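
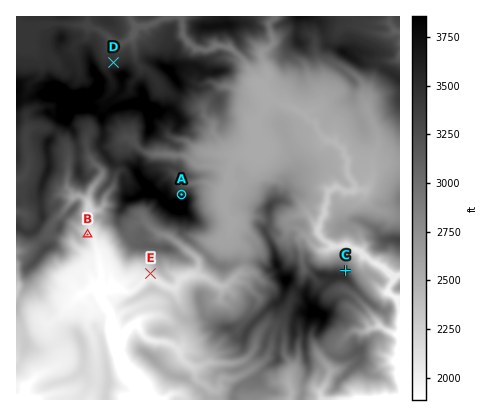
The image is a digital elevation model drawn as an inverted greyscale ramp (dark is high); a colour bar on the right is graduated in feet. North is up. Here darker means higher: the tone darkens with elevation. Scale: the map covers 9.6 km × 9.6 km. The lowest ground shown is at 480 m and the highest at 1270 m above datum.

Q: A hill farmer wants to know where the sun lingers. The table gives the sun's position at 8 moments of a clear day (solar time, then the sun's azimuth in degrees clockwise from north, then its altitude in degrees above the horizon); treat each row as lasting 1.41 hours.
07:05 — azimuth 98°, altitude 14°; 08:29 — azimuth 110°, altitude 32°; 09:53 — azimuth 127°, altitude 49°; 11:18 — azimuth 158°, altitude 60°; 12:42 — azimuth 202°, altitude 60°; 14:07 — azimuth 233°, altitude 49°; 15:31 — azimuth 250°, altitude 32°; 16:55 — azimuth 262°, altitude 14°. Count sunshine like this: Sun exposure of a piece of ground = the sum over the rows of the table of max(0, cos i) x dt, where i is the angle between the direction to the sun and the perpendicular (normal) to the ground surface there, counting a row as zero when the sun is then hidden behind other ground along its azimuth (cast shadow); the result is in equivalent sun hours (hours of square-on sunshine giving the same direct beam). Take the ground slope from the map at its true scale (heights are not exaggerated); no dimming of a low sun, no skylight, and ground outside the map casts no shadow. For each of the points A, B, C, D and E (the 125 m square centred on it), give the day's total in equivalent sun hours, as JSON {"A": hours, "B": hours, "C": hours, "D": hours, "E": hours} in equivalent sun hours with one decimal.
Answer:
{"A": 4.2, "B": 5.4, "C": 3.8, "D": 6.0, "E": 7.4}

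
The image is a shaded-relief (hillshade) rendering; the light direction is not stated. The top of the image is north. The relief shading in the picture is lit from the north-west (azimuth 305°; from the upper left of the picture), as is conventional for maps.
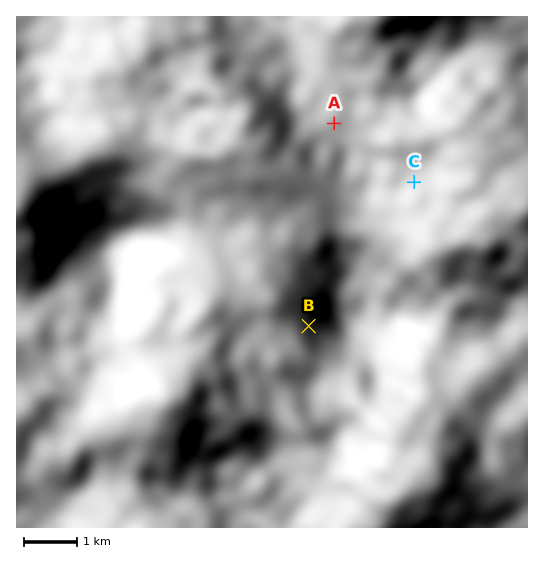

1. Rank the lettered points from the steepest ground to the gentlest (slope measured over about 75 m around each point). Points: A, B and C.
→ B C A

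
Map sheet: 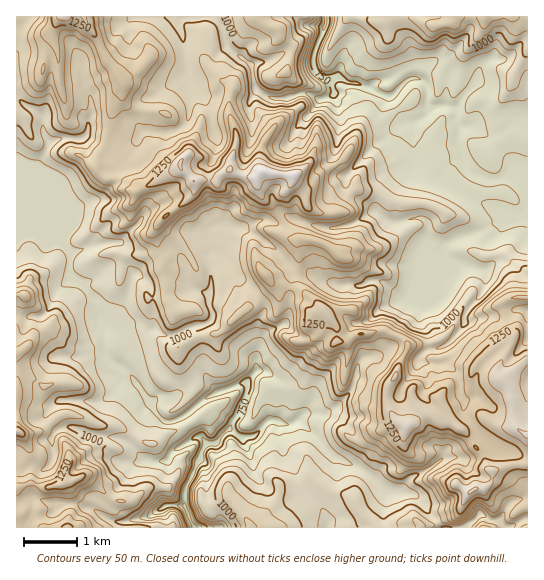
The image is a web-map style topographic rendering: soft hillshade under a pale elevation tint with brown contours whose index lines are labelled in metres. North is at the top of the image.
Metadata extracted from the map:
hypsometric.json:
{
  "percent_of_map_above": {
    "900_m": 76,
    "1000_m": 55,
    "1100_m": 31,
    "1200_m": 13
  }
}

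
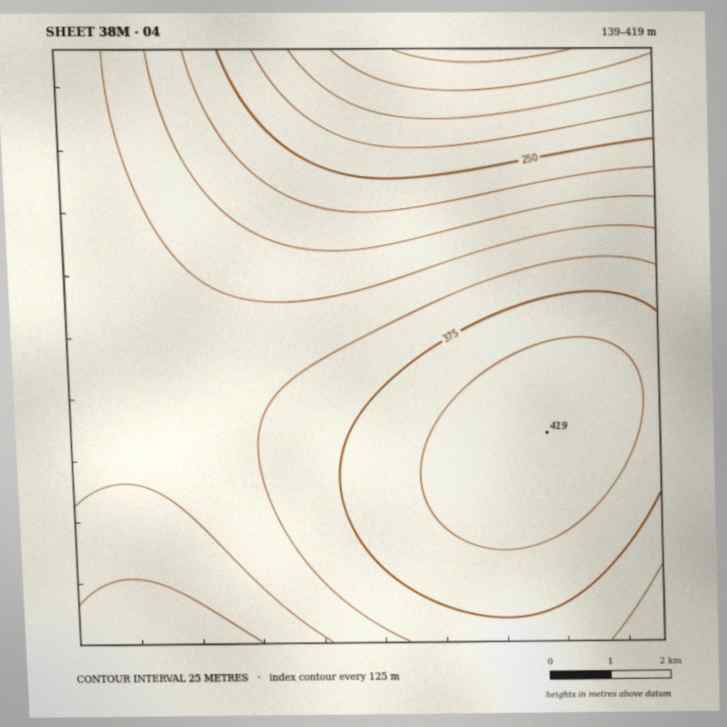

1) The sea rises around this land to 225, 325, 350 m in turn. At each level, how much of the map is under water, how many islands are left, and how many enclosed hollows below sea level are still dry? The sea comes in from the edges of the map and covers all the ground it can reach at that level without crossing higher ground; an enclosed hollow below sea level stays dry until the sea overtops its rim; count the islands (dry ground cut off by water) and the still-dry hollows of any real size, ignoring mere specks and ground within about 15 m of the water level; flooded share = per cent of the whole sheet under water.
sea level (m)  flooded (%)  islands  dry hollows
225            9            0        0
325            39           0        0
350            64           0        0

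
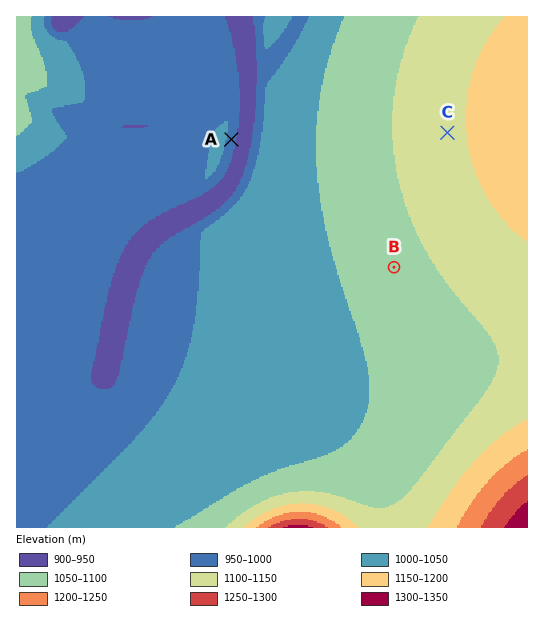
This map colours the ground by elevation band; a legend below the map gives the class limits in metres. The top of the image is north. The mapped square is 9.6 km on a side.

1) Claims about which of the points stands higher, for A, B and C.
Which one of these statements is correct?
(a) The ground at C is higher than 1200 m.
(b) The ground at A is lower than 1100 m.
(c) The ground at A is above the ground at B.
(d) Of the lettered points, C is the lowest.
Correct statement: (b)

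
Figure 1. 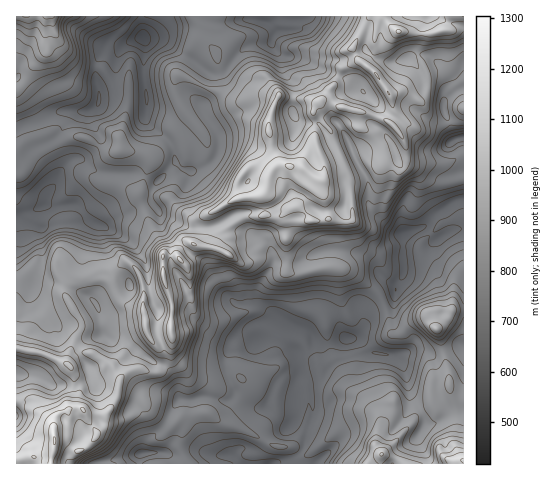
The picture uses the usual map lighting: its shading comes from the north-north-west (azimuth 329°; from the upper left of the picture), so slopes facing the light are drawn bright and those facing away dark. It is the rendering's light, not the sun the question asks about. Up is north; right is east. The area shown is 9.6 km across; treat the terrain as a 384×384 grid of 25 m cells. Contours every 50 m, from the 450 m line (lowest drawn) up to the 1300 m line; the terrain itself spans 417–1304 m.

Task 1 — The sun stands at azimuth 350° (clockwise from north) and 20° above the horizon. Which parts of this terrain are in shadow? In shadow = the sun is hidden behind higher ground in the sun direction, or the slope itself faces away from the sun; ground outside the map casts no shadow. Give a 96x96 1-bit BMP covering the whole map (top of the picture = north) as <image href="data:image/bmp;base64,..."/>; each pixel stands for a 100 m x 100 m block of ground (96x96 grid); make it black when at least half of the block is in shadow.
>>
<image width="96" height="96" href="data:image/bmp;base64,Qk2+BAAAAAAAAD4AAAAoAAAAYAAAAGAAAAABAAEAAAAAAIAEAAATCwAAEwsAAAIAAAAAAAAA////AAAAAAAAT/wAAAAHgAABAAAAz/8AAAAD4AAAAAAAQ//+AAAB4AAAAAAAAP//AAAAAAAAAAAAAH/gAAPgAAAAAAAAAD/gAAfAAAAAAAAAAA/4AAYAAAAAAAAAAAf8AAAAAAAAAAAAAAH8AAAAAAAAAAAAAAA8AAAAAAAAAAAAAAQAAAAAAAAAAAAAAAYAAAAAAAAAAAAAAAMAAAAAAAAAAAAAAAIAAAAAAAAAAAAAAAAAAAAAAAAAAAAAAAAB8AAAAAAAAAAAAAAH8AAAAAAAAAAAAAAP8AAAAAAAAAAAAAAf8AAAAAAAAABwAAAAcAAAAAAAAAB/AAAAIAAAAAAAAAD/AAADcAAAAAAAAAD+AAAHcAAAAAAAAAD4AAAOcAAAAAAB4DAAAAAMfAAAAAAD+PAAAAAYbgAAAAAD+fwAAAAADgAAAAAA8/4AAAAABgAAAAAAB/4AAAAAAAAAAAAAB/4AAAAAAAAAAAAABgYAAAAAAAAAAAAAAAAAAAAAAAAAcAAAAAAAAAAAAAGA8AAAAAAAAAAAAAPz/AAAAAAAAAAAAA///8AAAAAAAAAAAB////PAAAAAAAAAAB/////AAAAAAAAAAz/7///AAAAAAAAAB3/5///AAAAAAAAAH//4f/+AAAAAAAAAG//8AfAAAAAAAAAAMP/8AAAAAAAAAAAAMf+AAAAAAAAAAAAAAf4AAAAAAAAAAAAAA/gAAcDgAAAAAAAAB+AAM//gAAAAAAAABAAAf//8AAAAAAAAAAAAD//8AAAAAAAAAAAOB//84AAAAAAAAAAfD//x+AAAAAAAAAB/z//h/AAAAAAAAPD/A/iB/AAAAAAAAP88AAAB/gAAAAAAAD/AAAAB/AAAAAAAAA/8AAAB/AAAAAAAAAf+ANAA/jgAAAAAAADiAAAA/v8AAAAAAAAAAAAA///gAAAAAAAABAAAf//wAAAAAAAAAAAAfgc4AAAAAAAAAAAAfgAIAAAAAAAAAAAAPgAAAAAAAAAAAAAAHgAAAAAAAAAAAAAAAAAAAAAAAAAAAAAAAAAAAAAAAAAAAAAAAAAAAAAAAAAAAAAAAAAABgAAAAAAAAAAAYAADgAAAAAAAAAAA/wAAAAAAAAAAABAA/8AAAAAAAAAAAHAgx8AAAAAAAAAAAMBgB8AAAAAAAAAAAQDAAMAAAAAAAAAAA4IAAHAAAAAAAAAAB8QAAFAAAAAAAAAQA4AAAAA/AAAAAAAQAAAAAAA/AAAAAAA4AAAAAAAAAAAAAAAAAAAAAAAAAAAAAAAAAAAAAAAAAAAAAAAAAAAAAABgAAAAAAAAAA4AAAB4AAAAAAAAAB4AAAD4AAAAAAAAADwAAAD8AAAAAAAAAHgAAAD8AAAAAAAAAAAEAADEAAAAAAAAAAA+H8AAAAAAAAAAAYB//8AAAAAAAAAAAAA//8AAPAAAAAAAAAA//8AA/4AAAAAAAAAf/9gB/+AAAAAAAAAf//wD//gAAAAAAAAABjwf/9wAAAAAAAAAAD4f/+wAAAAAAAAAAPAfj+AAAAAAAAAAAM="/>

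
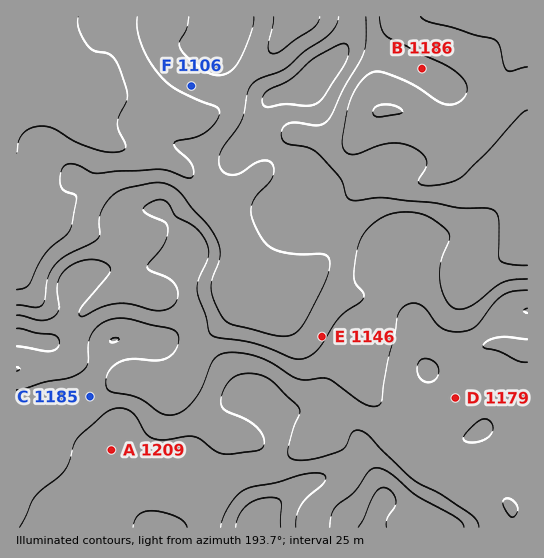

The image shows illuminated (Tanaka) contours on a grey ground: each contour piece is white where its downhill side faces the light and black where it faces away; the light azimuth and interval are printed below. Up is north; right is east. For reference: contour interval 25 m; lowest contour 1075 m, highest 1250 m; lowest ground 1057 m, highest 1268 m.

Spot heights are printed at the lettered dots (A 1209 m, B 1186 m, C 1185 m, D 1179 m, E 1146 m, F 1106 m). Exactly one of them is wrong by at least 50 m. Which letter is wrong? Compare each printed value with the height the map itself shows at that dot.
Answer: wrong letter B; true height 1111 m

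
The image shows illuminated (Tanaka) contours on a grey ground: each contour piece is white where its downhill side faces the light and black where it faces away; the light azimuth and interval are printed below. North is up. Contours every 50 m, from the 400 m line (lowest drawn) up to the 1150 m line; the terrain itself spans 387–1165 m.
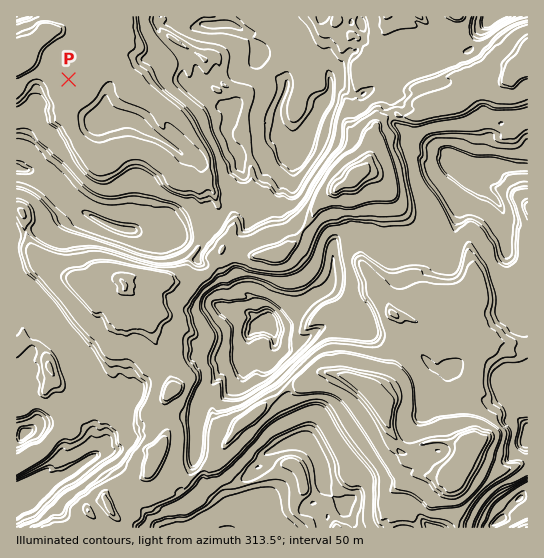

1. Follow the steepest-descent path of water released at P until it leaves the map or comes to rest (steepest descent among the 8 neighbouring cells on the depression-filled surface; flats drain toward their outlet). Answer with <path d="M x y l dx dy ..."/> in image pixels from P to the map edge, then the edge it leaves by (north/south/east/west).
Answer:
<path d="M69 79l0 6-3 2-3 0-4 4-16 0-4 4 0 6-1 2-12 11 0 37-3 3 2 1 0 4-8 8"/>
exit: west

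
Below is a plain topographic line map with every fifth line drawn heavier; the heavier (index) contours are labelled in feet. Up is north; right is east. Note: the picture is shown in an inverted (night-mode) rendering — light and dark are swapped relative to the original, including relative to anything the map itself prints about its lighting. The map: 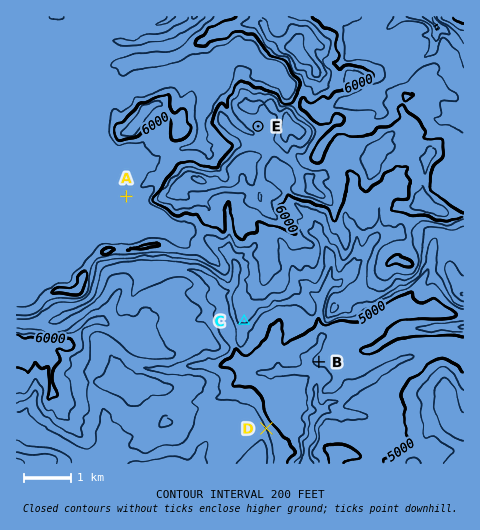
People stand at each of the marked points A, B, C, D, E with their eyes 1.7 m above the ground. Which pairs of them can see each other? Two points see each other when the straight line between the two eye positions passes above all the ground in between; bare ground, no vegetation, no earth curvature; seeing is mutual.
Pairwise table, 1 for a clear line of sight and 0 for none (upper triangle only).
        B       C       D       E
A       0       0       0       0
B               1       1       0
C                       1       0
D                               0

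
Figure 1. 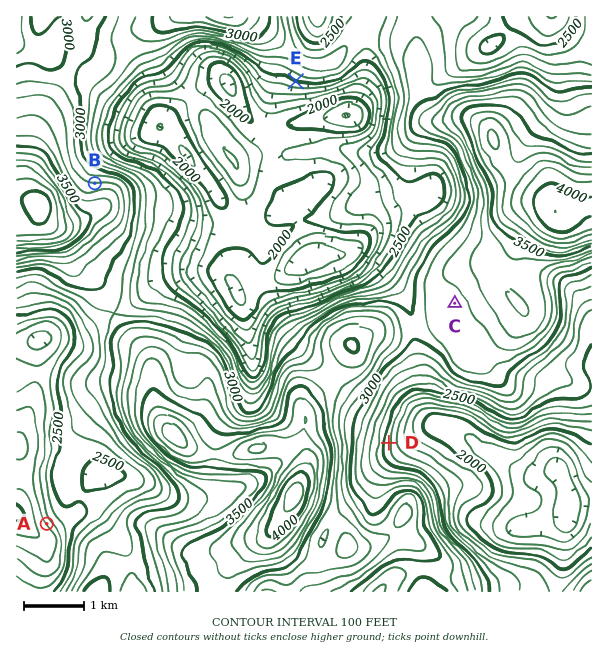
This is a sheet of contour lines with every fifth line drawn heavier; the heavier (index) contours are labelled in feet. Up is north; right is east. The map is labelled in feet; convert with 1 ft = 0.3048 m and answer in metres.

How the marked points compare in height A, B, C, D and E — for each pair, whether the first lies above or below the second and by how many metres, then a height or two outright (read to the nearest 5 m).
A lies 300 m below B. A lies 290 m below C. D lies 235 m below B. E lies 220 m below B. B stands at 975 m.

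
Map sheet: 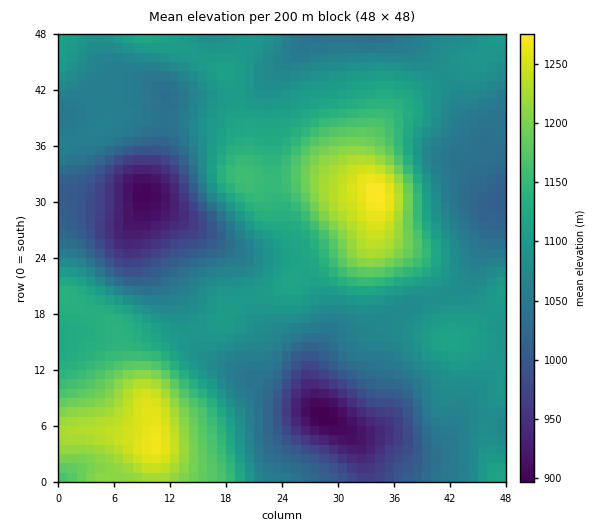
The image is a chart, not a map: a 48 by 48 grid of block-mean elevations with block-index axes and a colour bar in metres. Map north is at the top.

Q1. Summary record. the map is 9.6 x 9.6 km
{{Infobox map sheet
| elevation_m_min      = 900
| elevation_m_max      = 1280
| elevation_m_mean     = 1090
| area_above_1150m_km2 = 16.8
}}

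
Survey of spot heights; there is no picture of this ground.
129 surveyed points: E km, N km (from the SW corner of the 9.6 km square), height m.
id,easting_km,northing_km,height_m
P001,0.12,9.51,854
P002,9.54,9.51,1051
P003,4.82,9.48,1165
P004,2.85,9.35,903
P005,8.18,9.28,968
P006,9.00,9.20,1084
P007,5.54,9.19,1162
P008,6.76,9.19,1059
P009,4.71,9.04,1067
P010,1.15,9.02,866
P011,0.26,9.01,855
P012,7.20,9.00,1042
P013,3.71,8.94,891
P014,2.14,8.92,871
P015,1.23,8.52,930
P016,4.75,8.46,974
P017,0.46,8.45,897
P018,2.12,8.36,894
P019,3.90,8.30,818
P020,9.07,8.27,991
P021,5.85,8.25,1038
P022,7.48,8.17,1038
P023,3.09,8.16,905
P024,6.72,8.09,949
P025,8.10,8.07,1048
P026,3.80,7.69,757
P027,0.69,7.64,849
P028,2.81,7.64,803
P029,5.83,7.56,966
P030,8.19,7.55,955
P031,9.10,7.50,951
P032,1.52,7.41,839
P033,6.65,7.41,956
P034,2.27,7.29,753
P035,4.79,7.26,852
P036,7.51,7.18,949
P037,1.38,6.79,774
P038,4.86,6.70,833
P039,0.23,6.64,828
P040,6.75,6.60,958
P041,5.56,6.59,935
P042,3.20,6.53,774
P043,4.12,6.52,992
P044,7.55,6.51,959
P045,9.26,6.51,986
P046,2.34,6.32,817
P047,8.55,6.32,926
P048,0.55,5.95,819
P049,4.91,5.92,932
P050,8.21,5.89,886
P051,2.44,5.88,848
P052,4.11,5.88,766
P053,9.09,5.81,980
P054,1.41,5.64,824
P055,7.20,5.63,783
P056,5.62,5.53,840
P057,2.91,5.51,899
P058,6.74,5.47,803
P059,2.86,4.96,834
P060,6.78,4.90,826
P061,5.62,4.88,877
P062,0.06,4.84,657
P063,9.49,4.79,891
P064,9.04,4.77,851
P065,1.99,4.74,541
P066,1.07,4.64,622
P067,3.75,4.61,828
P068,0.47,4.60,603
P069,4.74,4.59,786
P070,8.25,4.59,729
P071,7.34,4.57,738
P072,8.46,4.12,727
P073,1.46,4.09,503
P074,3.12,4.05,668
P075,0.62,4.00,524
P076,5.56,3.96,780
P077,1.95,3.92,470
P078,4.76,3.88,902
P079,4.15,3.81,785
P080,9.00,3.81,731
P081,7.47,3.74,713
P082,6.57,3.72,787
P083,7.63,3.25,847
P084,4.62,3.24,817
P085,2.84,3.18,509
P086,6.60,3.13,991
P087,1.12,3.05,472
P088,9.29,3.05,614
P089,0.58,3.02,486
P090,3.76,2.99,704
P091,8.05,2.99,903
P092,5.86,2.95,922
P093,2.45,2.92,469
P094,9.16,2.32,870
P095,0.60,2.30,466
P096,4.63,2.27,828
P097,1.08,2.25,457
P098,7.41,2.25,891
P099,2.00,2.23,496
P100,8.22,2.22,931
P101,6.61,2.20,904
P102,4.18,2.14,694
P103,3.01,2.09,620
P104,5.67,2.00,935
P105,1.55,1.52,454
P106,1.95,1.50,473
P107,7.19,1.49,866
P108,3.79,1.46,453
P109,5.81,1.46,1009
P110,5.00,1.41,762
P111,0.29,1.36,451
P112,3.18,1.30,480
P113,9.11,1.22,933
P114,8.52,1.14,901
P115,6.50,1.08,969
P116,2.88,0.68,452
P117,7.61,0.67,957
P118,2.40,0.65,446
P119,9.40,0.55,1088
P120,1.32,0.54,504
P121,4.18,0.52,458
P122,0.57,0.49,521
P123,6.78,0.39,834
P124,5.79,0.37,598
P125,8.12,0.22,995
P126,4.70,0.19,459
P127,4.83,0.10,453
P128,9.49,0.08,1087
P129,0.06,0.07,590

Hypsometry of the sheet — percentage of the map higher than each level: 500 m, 87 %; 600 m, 81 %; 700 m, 75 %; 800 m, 59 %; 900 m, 33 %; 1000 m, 11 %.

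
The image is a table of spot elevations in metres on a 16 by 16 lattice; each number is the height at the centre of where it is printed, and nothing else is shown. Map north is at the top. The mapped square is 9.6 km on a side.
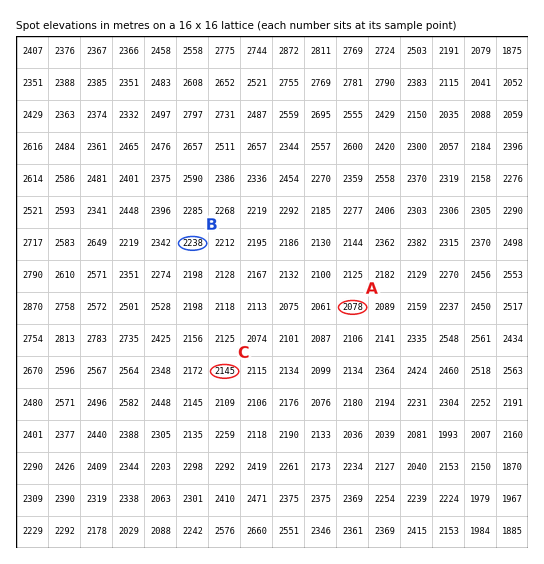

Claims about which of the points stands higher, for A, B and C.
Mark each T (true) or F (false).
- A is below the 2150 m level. T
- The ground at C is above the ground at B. F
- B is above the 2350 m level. F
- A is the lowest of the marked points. T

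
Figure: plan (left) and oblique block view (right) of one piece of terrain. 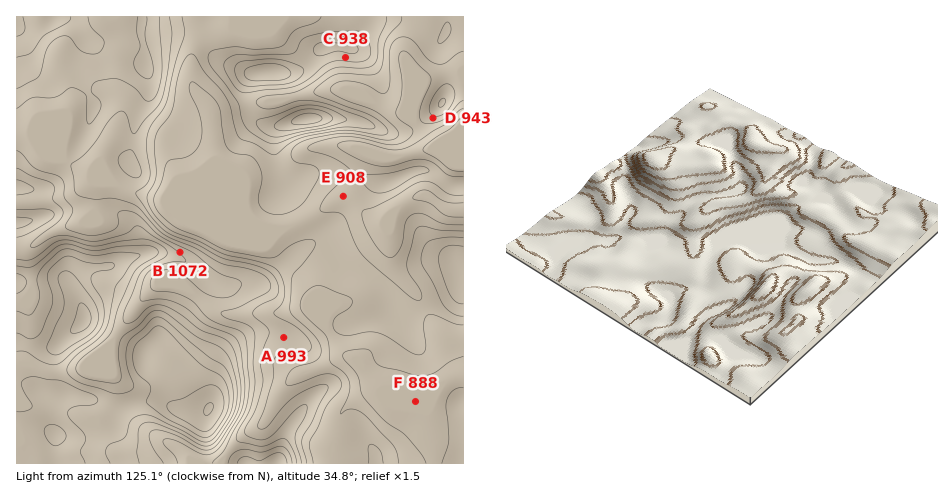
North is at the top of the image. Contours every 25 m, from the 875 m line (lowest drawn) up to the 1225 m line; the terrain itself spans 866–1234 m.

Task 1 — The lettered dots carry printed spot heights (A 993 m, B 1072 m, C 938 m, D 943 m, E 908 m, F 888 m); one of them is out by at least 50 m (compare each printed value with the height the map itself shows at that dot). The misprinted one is C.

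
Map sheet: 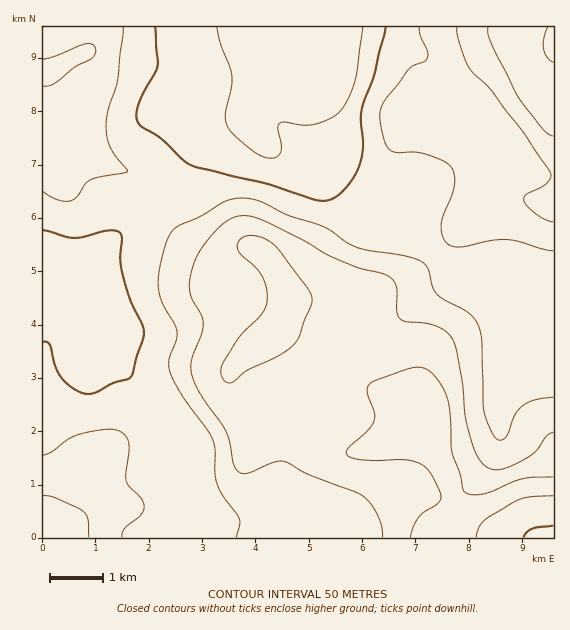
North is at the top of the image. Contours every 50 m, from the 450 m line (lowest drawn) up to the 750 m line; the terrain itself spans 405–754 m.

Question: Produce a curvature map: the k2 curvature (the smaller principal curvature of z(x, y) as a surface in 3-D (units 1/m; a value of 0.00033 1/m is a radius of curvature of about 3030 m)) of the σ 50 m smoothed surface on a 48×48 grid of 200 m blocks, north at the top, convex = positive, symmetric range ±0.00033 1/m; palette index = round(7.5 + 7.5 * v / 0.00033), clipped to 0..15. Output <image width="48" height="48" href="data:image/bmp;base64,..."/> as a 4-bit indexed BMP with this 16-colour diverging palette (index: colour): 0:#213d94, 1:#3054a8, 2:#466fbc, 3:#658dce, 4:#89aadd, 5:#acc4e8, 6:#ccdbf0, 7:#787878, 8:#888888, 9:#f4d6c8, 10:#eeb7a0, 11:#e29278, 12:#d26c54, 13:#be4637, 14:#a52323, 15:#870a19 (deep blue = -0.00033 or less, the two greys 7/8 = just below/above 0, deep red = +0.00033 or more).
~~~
<image width="48" height="48" href="data:image/bmp;base64,Qk32BAAAAAAAAHYAAAAoAAAAMAAAADAAAAABAAQAAAAAAIAEAAATCwAAEwsAABAAAAAAAAAAlD0hAKhUMAC8b0YAzo1lAN2qiQDoxKwA8NvMAHh4eACIiIgAyNb0AKC37gB4kuIAVGzSADdGvgAjI6UAGQqHAFZ3ZDRFVmdkNndXd3d3cBNWiZdDeqial6mahUVmZnhlNEV3d3d3UERWZ4dUaZial8mIdlaIdndjNENXd3dgAkZmZ3dTRneZmJdURWeJdmZBNmUGdzAAREZ3d1VCI1iph1MQAkV4dlQhR3UwAAFXdURWZEVTEDi6h1MjMzNGZDMiWHZCJXd4h2VEM1iGMAWYZWRYqnVEQ3UCWIdzNYiJmIdkRGeHQANEM0R7y6hkRHYBR4mVJHiZmIh2ZlVmQQEiI0V6uphlVWQQNYqnIleIiHdmeGVWUQEzVlVXiHh2VVIBNHqpQkZmd3dmiYZmUAJGilQ0VWd2UxADVWiqYlVVVWZWeZhlMAJXilVDNFZlMQA3dlaJU3V3ZVVWiaqFEDJXeGZlRVVTEBNoh2VWJXR2Vmd4mrqFEFYVZnd2VmZCEjWJmHVEN3ZFaHd4qqh1IGdiAHdmZ4dCJFeaqXZDF3Y3iHZomHZmQGd3d3ZlZ3ZDVVebqXVEIDNXh2ZmZmZmQGd3d3ZVZmVFZlerqGZnZCNGdmVmZmd2UGd3d4dUVlVXdVeZh2eZl0NGZVVnd4iHUGd3d5h1VVVVVDNWiHiamGRWdlNGeZmYYHd3d5mGVURDMiEkV4iIiHVWd2Q0aKmYUHd3d4iGVERVVVVERGZmZmVVeIcyRoh2Ind3d2ZlVERndol2VERVaIZmZ5hjI1VAB3d3dzNFVDV4dpqXZERWeZZnZpmWQzEDd3d3d3d3VEaIZpmHVVVWiHVohoqoZkF3d3d3d3dkVEaIZYmGVmVmeGRplnmXZkR3d3d3d0NFVUaIdXiGZ3Znd1Vohmh2VUV3d3d3d0VVVEV4dmiGaIiIhmZmZEQ0RDQyRndkAFZmVDRXd2d1erqqhXh0IRIjMzVmQRERNVd3ZDM1Z2Zle8uqZXhSEjNEVVeJh2ZVeGd3dVQ0VUREarmHVWYzRWZmZWiZh3ZWmmiZdmVERUMzRndUREQzV4dmVWeId2ZniXmqhlRVVUQyNWdlVDM0Z4dnVVZ3d3d4iHiYZUVnZlRENFd2QzMzZ2Z3ZVVmZ3iId2Z2VWZ5l1VWVEVUMkVSRlVVVVRWd2ZmRYd2aHZ5qGVnZURDE1dzNVRVRERFd3ZTI5h2iGVoh2VnZlUxJHiFI0VmVWZVZ3VBI3ZndlNWZmVVZ2QiRomWMTaJdndmZ2YANWZ4dkJFVVVVVlM1ZniGIEerdnd3d2IBaGaJhkI1ZlVlRENXdlZ1EGiahmeJhzAEinZohlI1ZmZ3VDR5hkRkEpuphleIdAA3inVXdmM0VmeIdTNYl1RDFKuodld2QQJ4iXZFZ4U1ZmZ4h0NGdUVDFImHd1ZkMiaZiJdUZ5Y0d2Z4iGQ0MjRTI1Zmd1VDNEaIh6h1Z4Ukd3eImHZCRnZEI1Vnd1RFZlZ4d3d3mHQkeHeJiHYWd3c0M2eIdkNGh2eIiFd4u4QkZ3eId2QXd3c1RFiIZTNHiGeImQJnmXU0VmZ3ZlFXd3dFVEZ2VUNYmGeIiGECNXdWZmZmdlF3d3dFZVVVeFRZumaIiA=="/>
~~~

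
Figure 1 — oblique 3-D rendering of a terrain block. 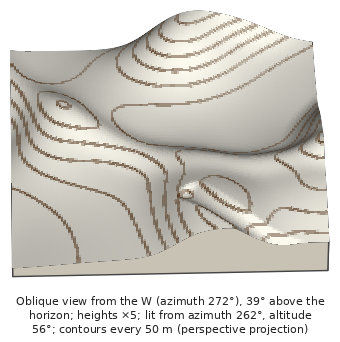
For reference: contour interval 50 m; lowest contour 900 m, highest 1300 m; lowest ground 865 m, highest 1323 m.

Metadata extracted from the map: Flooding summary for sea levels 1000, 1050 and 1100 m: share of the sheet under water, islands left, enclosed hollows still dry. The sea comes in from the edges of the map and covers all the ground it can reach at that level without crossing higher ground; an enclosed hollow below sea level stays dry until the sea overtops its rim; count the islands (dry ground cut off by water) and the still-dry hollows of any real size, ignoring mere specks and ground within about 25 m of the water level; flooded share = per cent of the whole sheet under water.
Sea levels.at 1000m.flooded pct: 21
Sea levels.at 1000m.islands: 0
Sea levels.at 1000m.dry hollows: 0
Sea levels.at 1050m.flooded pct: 50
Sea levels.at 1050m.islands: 0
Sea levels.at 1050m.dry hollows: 0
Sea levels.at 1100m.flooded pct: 70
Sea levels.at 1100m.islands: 1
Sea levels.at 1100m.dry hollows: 0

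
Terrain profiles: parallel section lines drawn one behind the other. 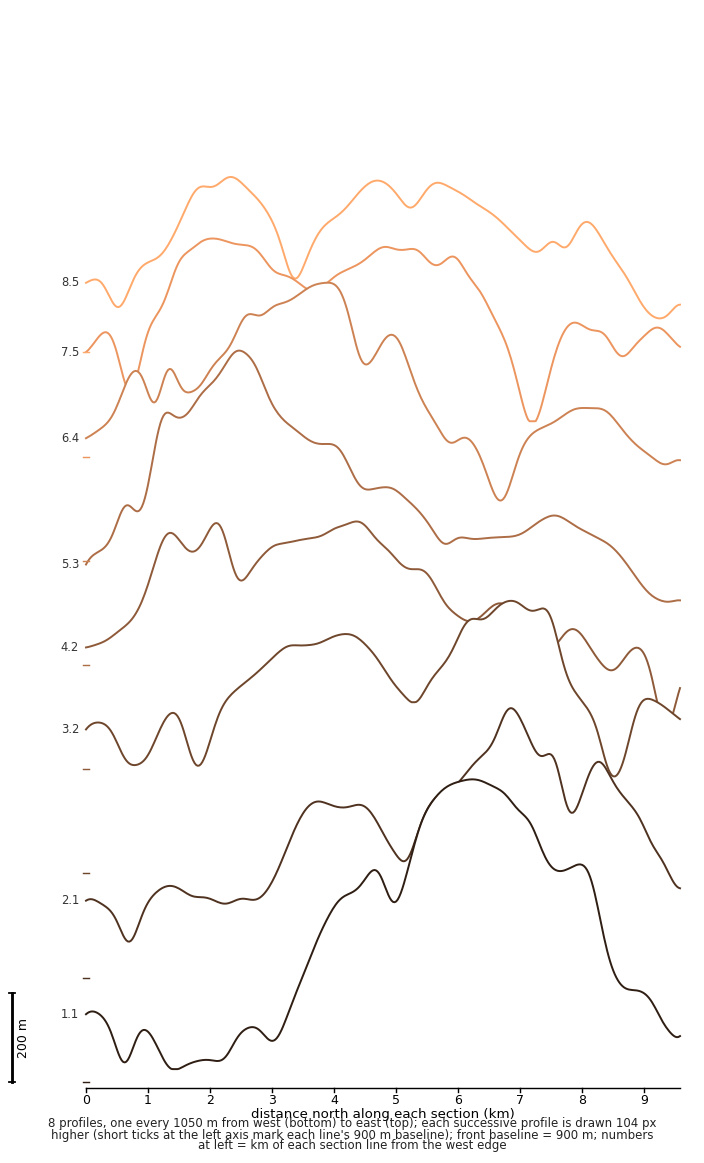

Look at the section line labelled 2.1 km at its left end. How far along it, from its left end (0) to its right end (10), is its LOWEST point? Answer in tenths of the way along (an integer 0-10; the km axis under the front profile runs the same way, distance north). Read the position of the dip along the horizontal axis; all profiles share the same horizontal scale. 1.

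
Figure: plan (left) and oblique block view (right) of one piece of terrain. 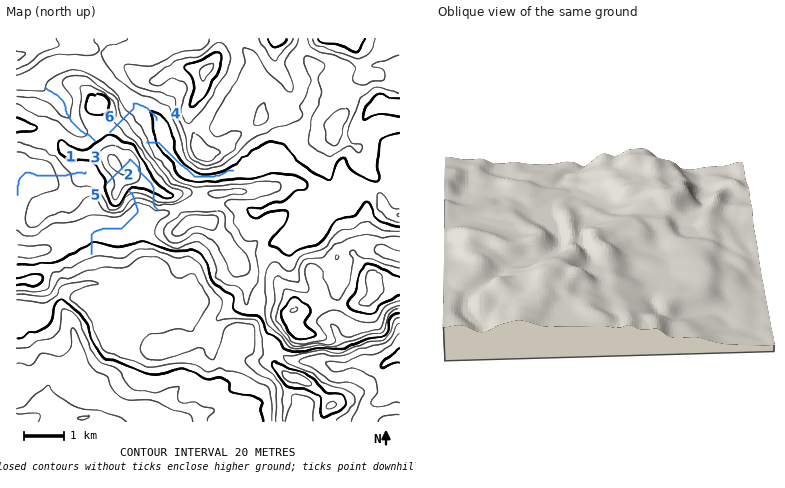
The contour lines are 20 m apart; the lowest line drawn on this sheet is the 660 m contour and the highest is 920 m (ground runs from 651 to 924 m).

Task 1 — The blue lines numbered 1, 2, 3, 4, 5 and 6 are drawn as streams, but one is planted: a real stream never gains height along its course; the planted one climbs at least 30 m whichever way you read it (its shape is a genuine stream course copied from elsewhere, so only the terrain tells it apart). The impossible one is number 5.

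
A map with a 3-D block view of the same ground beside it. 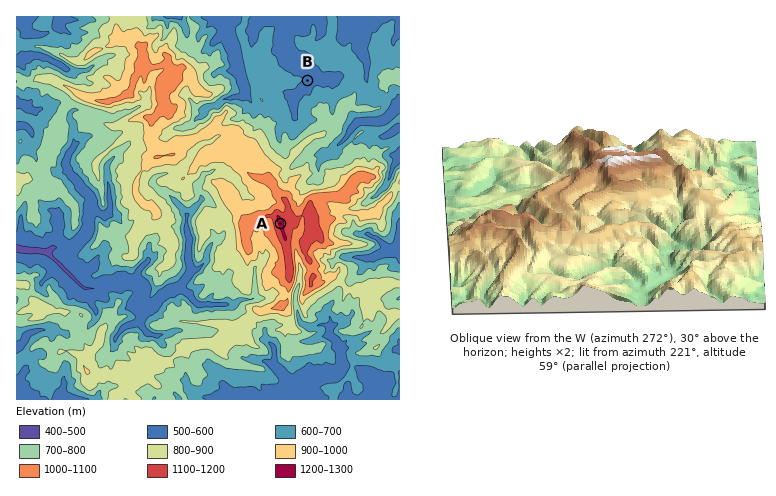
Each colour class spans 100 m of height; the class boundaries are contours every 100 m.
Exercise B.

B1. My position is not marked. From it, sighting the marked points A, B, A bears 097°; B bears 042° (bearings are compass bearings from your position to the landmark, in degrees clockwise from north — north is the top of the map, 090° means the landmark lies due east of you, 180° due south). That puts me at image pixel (189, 212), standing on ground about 610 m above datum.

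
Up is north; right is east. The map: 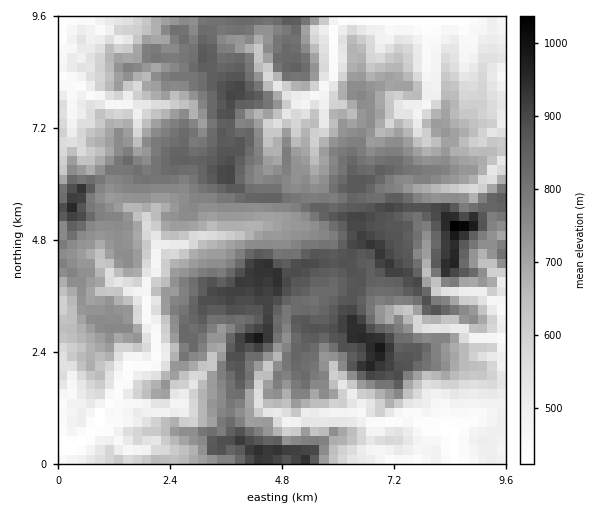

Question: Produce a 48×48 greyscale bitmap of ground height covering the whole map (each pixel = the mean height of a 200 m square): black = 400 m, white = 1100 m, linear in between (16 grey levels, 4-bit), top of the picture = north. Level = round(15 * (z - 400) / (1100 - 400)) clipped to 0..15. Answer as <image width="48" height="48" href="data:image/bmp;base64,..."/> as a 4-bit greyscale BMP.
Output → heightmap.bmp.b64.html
<image width="48" height="48" href="data:image/bmp;base64,Qk32BAAAAAAAAHYAAAAoAAAAMAAAADAAAAABAAQAAAAAAIAEAAATCwAAEwsAABAAAAAAAAAAAAAAABEREQAiIiIAMzMzAERERABVVVUAZmZmAHd3dwCIiIgAmZmZAKqqqgC7u7sAzMzMAN3d3QDu7u4A////ABIjNFRFZVZneIm7u6vKdUMyIRERIQESIhESNCEiRFVnqpq8u7u7hUQiEjISIQEiIhEBIhNDNWZ4qqu6mniIhmVDNEMhEREiIhIQESNFVXd5mKqYdkV1V2VCIzIREREiIhIhEREjRWRGeJh3dCIzMzMhERERERERIhIhERIiIiJGeId0MzUiIiITQxESERERIhIjIRESMyJGeIhjVldlVEMjRlMiESIiIhEjQRNFZzJGeJljd2iGh0JFZ4VCIjIjMjE0UxFFZ1Q2eJqEeHiYhTV4maZTREM0Q0JFUxEjNnVEeJqVWImYhFerurh1ZlVVQzNWVCERE3dlWKqHV4mZdYq8u6qZh2ZVQjVmZjISEmmHV6qZdpmZd4qsy6qph2ZDMkRWZ0RUE1iYdqurp4mZiaq826qph2ZVQlVmd2dzFHmZd5vNuXmqmqzMu5mIiHQiEVVniIhiFHmZh4mruYqqqrzKqYdDMyNVQlVnh4dBJYmamZmauYqqqry5doZGZVeGQkV3d3dBR4maqqqquomZmruodlV6qZh1MUZ3d2UxN4iaq7u7upmZmaqpiIiaiGRDElZ2VVIiV3iau7u7u6qZmaqpmZqpQzIiQ2d3YzNBRXiaqqu7vLqpmaqqmqq3WIZnYnh3Y1ZjJHeImJq7vKuqqqqqq7uVjLqXRId3VXd0FGZ3d4m7yqq7qqqqu7qWrMl1V4d2V3d0JEVnd3iaqZmqqqqqu6qHq8l2eYh3Z3dlIjNFZnd4h4iImau7uqqXm8qXeImHd3dkNVVDREVnd3d4iJq7qqqXm9uodoqYd4dkVnd2VmZmZ3d3iau6qqqYrO3Kh6u5iIdUZ3iHd3d3d3eImqu7qqmavMvKiayoh3ZmVniHeIh3iIiZqaqqu7qqu6iZmZu4d3d3d3eIiImZmZiIiJmZmqmHd3dompq6h4iIiIiJmaqZmYeHiaqpiIdmZVREaWmZiIiZmYiZq7mIiId3eZqqmIiIh3dkNlh2eIiYmZmZq7mId4d2eJqZqZmIiHd2NEdVZ4mImZqaqqqYdod1eJmYmZiHeHdmU0VFVoh3iZmZqqqYZodleImIiId2Z2ZWZUNGZ4dYiZmJmqqYVoZkZ4iHd4dUV3VEVUJFZodGiJmYmqmYVXRkRneHZnY0d3ZUM0IzVmY1eImHmqiHQ1RVNXd3ZGUmd2ZVQjEkVEQkVnhnmqh2dTQ1NmV3dTMkZ2VUQzEjMREzNFVomrqpl1IjJEZ3ZTIhRmREQyEhE0JFZ1Z4mruqhjIhJGiHZUVSJlREMxESRnVGeIiZqrupU0ZkE2d3dndSJVREMhEjRXdmeJmZqqqXRpmXMUd2Z2ZCJUM0MSMzRniHZ4iaqZqWWZqXQTZlVmQxJDI0MhIjRnZ4mImaqZmFeZmXQTZkRVQxJDIjMxEyNUVoiIiaqIdleZmFMTZkI0QxEzETMxIyIyNXZomJmHeGeZl0MTVUIjMhEiESIhEiEkRFaJmJmJmXeIlzISQyIRERERESIhERIzNFZ3h5mZmZmaqXUhERERERERERIQ=="/>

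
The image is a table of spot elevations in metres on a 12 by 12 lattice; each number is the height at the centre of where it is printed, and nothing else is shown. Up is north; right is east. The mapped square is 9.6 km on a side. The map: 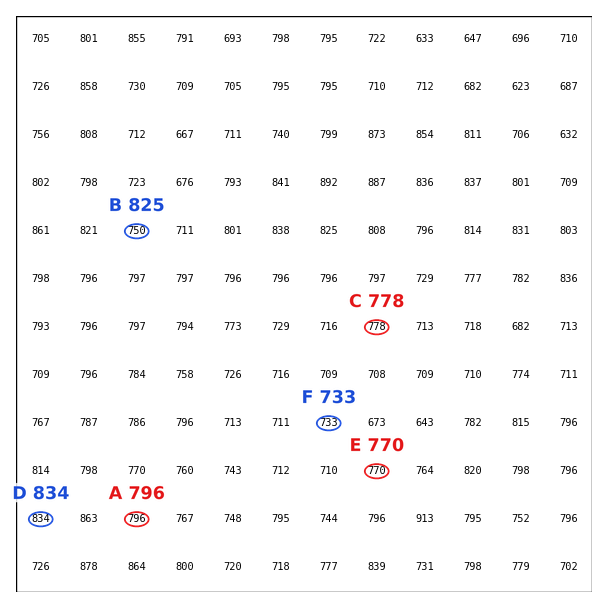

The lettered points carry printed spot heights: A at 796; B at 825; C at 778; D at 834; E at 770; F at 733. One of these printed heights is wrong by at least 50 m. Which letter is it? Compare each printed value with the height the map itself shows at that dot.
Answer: B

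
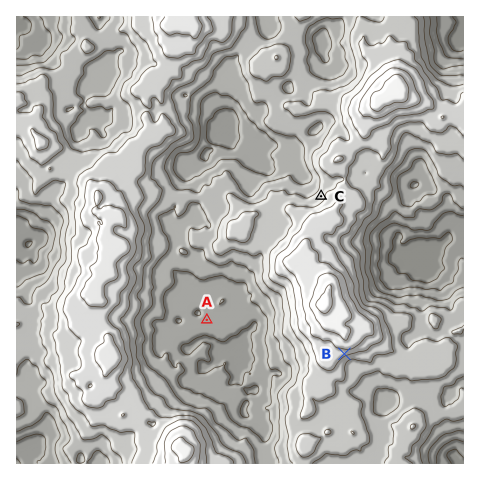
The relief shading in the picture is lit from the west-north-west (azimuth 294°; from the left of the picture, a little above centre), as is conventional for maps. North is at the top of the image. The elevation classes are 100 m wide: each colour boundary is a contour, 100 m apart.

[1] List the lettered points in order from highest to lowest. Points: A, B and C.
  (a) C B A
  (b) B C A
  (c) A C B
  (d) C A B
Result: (b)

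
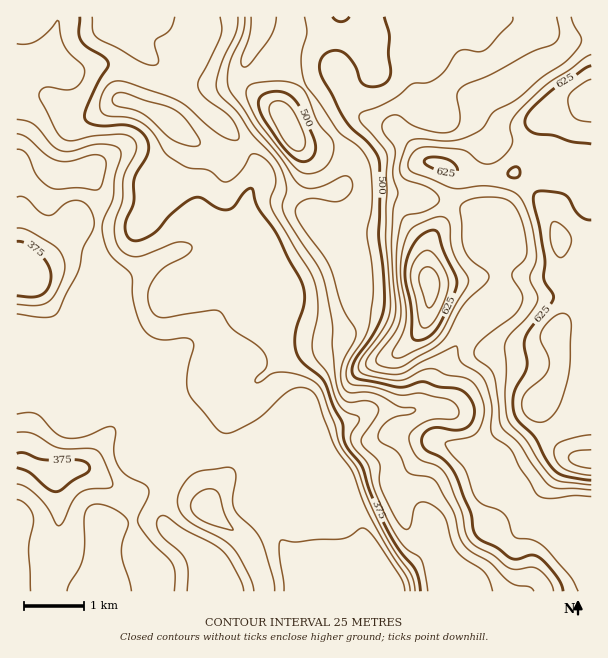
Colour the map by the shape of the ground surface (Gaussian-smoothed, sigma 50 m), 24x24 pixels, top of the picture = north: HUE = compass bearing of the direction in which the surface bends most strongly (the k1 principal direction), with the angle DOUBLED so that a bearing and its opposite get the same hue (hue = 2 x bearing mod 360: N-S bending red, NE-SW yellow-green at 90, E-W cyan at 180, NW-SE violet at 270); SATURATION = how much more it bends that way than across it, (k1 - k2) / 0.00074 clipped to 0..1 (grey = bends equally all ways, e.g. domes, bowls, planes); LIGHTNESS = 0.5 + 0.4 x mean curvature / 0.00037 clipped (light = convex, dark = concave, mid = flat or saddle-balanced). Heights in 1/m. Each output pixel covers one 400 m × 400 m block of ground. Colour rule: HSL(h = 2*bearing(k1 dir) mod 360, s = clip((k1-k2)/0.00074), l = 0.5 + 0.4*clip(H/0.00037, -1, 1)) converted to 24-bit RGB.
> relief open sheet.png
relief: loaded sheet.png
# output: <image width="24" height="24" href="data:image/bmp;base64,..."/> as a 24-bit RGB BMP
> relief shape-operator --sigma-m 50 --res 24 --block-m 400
<image width="24" height="24" href="data:image/bmp;base64,Qk32BgAAAAAAADYAAAAoAAAAGAAAABgAAAABABgAAAAAAMAGAAATCwAAEwsAAAAAAAAAAAAAWlWGy7B+XoNkTmJ8gFOBrsqDurqTNTeCeE9+knkv3vu5SCV5eH1ne4Vne4B8RAtHM6gPyeqioVaLYS5Q1LUbPkYmY50vcc13V1KLvrOGlZ+DOkCHaouzo+Cvsma3fiFpUx83lvWLxdg9iUaIdnd/kZN5WTx3SwBCnf+mX75EmgpKlXs4uOCmJi6ljuyvbnuNTVp9yqp2fKNtREByartGtsMzRwkhlBooa/rJrPrWjRmGmmp7gnqKgpmBPARYZPxZp+2gLiRcnkTKyejgbGi3b5PGV7SSf3uAUjZEzt5Vi4BJWTxNfMNgqEaJFh682ebylemTTSM0eEyHnpOYg6qxdFqxMQBA2//MrmZPRyhqWalDxMxbWo5xu65ue1onY2EeP4e3qdmpsFq9bt/YZMTcsE/DQHSlWrtP22VzbUaeUXyFj6CBn2ZdThhXLw7L3PG/oFJuMjBdZ79joMGkc36ofRtc/xknw0EjhrjKar7VvKPl14mNUylVf3dkYX9tkY1eko1TqXdrXWKEbo9kiFZvPQAyVvdHd6Q6yT14O0qoi+urUplUbSpOmC6hzej2z9f8tbGIcXw9VVgr2U1ScEalfX6Ae32AiWN9nINum4ddTH5ceIB+XR1yMNb9r8HtsJ/aTZfy1On3Uzno/xPInTCBSuFLHdUzdpNDnnVOoExPW4N3WolQrVdie3mBg2V/h2lllYl6pYJ/j5hxQGtXOA5Q/+o/DT8GqZ8DME4JWlQALiASWDVD0YzF7uvdSLGDV39qe4ZppKGNfGWUf3+AgIB/f3+AZleMmI6ago6VoIekuH6dgDp5DBQw/721sh0sfLUdG7A+WGGvOXZxMn90WNV40MmF23WRTmqIgo93jZBng3F4gIB/gH9/gXp2UHF7iJeAj4h9gnVonlh5nTzLWYbYALjk9sz/8M792VKYD4VZckTcZc3UR61sgoFI2MhgSl+NjoBmhYdkc4V6gIB/gmmDpz5BXZNUUnxKim5dhn1sboiHT3mhjoSqKn5UBFMY9Haj/8zhSfB+AGxqbnPVeV/Msn3P4eO1QUl8eYEmN8srVHSKf4B/YzyBvZ+QooWbZ5KQXo6QkIOIeZ2OSGiOik13sG5iIpx8SxZA/ptl/+vMBzU7Hmw3N288Z41R5raYkzyuuMXehtKuJWZufn+APjmCn7SXsIuumoqjXWmHeZx/eaGTWjhqbkprtcmIRGiVJAVP6PWt+/TQYSzpHIKsK01ikpQ3uN0pgYtZqcq2xILGTEC1azZ6lXUsKKAlX6Jhr3Sqn3eufauPe0uBeS5sX5BXjNR+TjWBBhNw4vjT7/TTUC+krC29M3i1dSu75s+LXXF9wauOqD2Lt1NcIBJ9266sd65vNYBISoVFepdWoGlcZydqk0RnitqVa7OURyN/GqPLveyT9sR/PCJRgHR9cG+ANRRj6vTLTlu6qY5HaEeC0LOuBR2W0qakypOifmuaXFl5mJRXRo6RZSKLod3NoNW1Z1qLKyeAT9VJTuBj7Y6HlSGofYB/aTp1JMaPsuqYWEx1jbJ7M4KXxLpUPRNivIpLwa18nW6LYFOGvLV+KmyFNnfD4MAylZspXnlWKyBd5OtMdVoNY1EHsHYhgHskG3RlYPubr29lhlt/xb5OekAza340Iz9jd7qb0YaNkVNgjmJbmbp5UmGyHgwn/70ed9NqM4aEJSpYskjQ98jsrNrwsNPpSGD3yrbwUqGkf3phinRvhxcwyz5d0KtSG1AZD1IPj1EfyaNQidfJa7PUrAV/WAZc1P/MUrbthx2XWTFUGLw8ePyciani41G1djpnhXI5tGA4emlQh4lZQXSQfcCzwYbZ6HPZO0R+OObPz/zrL0fTSA8naRFYnPHj0v/MRQlXphijkNbvvOznS6kzRS8Zc1gqqFdSTUXQ6LLZYmOxsGmJc3m5brGdP1KMxIfj0eH6XOj8pj0agRNUqiLDXPT20Pvq6lViVwhZcNyOTKF0l3FQwFd1cE+gcayjhaKLLn9wUknP5YbpqaLJf4Vti4pvR1tjOaogqF8NjlYpYJVoQm6ZgUnQreJbZ4Mnfx4wiGe5jruHYXpwSGNZm7VjV2GAmKd7bmmYnWyRJoBMN6ZN1I+lb5VXc1eBoTx6i5pEW8Zrd6eYf3GCYnyAFmF6/b27RpRpUGCFd7F/p4ByhmeEXF2VkJ9zYXR+g6ZxW111lI9yeY+UPnNdeKQgj7GPOWWRZEij0sWjbKiIiWp9eY2Bbm6CLVNo1V0V3PhiVFZ/kXVXpqpfZoOEnoNVdYxnbYpohoteWnBZkJVYd2lReD9jtKRp"/>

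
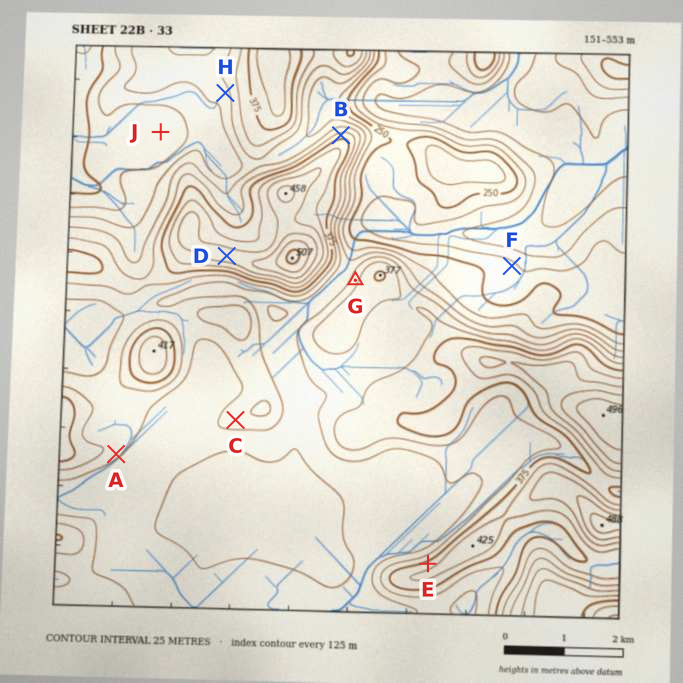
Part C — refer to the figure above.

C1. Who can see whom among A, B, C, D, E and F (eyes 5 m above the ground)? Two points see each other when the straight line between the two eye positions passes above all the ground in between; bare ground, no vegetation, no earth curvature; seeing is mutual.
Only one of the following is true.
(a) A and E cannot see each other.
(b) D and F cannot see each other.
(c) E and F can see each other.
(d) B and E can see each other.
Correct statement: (b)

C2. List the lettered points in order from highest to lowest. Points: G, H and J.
G H J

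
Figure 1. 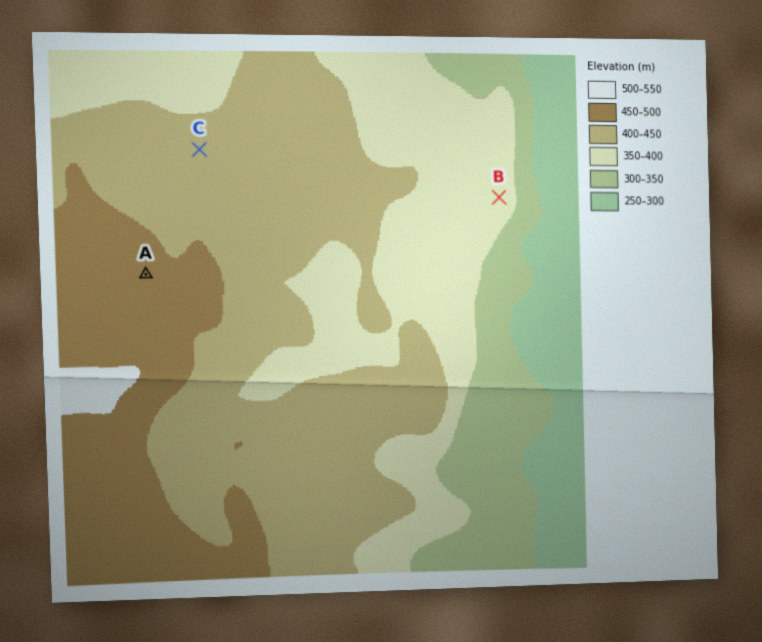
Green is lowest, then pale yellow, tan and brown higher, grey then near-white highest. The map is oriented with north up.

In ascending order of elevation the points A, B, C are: B C A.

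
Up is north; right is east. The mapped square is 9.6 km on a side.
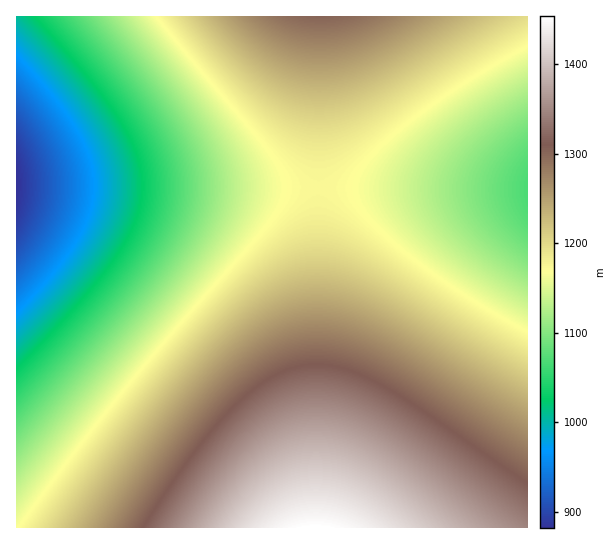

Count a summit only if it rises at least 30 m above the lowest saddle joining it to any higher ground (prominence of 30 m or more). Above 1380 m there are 0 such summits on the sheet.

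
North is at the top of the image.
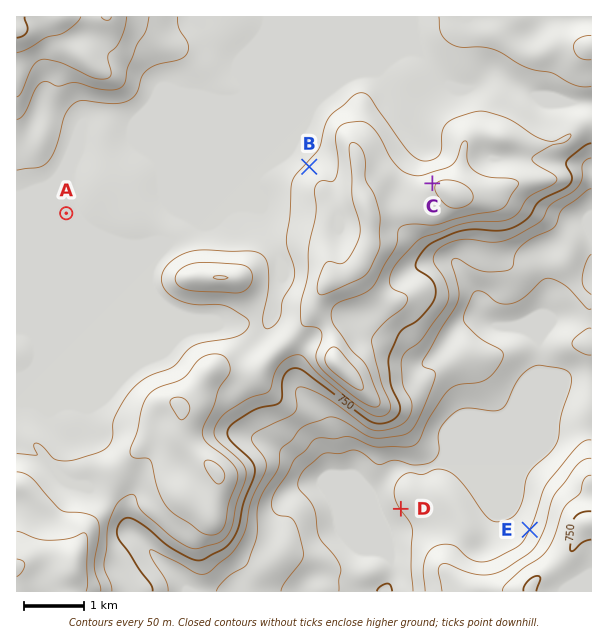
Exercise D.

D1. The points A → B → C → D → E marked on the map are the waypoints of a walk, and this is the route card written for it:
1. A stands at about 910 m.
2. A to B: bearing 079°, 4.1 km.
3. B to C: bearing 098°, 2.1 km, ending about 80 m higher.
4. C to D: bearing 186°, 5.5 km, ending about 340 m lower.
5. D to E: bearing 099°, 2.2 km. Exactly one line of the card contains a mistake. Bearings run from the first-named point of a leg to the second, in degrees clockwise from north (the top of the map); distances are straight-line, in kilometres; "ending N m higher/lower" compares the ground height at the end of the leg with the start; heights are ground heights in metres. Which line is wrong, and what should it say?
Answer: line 1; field height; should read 790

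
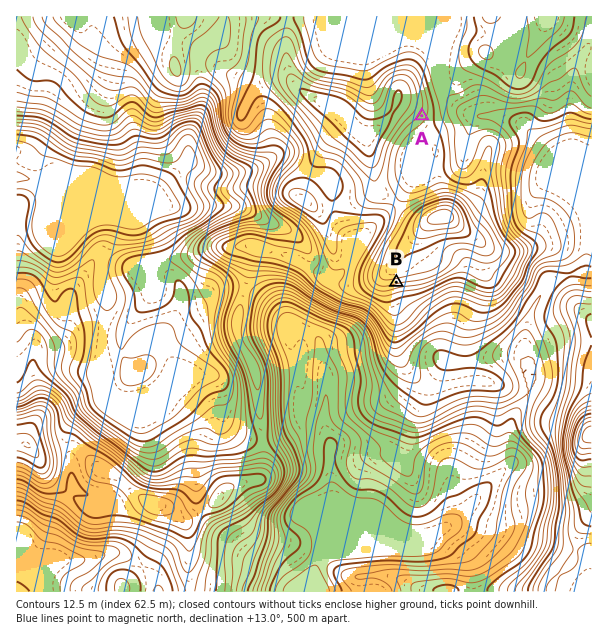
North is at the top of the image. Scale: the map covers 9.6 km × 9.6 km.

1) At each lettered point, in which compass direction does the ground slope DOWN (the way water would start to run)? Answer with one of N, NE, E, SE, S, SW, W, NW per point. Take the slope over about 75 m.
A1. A SE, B S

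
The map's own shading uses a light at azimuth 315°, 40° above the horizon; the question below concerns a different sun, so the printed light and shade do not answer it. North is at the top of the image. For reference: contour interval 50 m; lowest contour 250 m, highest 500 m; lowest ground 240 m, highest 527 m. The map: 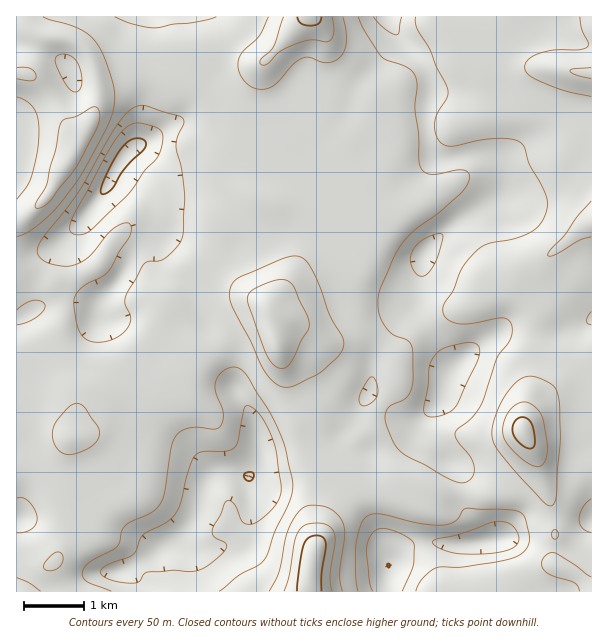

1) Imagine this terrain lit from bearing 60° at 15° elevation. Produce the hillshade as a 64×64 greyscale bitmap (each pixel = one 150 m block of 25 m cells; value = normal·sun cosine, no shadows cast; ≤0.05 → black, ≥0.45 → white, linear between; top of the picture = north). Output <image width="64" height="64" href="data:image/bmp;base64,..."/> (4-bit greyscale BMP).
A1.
<image width="64" height="64" href="data:image/bmp;base64,Qk12CAAAAAAAAHYAAAAoAAAAQAAAAEAAAAABAAQAAAAAAAAIAAATCwAAEwsAABAAAAAAAAAAAAAAABEREQAiIiIAMzMzAERERABVVVUAZmZmAHd3dwCIiIgAmZmZAKqqqgC7u7sAzMzMAN3d3QDu7u4A////AKqpiaze/sqIiZmYh3d2QhN8//7+yVNGiZmIiIiIdlVnqYiJze7bl3iZqZh3d4dSAn3/7v7JU0aJmZiIiIdlVomId4q8y5dnmZmpiHeIh1IBbP/u/8hTRoqqqpmZhlZ5qoh3iqqYd3iqmZh3eIh1QQBr/+7+t0NGm8u7u6l2aKqpiIiJmId4mrqYh2d4iGQxAFv///2WRFi8u8y7l1VompmZiImYiJu7qYd2ZneHZCEBa///64VEaJmZqplzEleaqph3iIiJq7mId3ZmeIh1MhOM//7adDNFVWd3djACR6vNhlZ4iImZmHeIh2Z4iIZCJZzv7LhTIzRFd3dkIANXrN1lRXiIiIh3eJqYdniZl1M2m826lkM0VniYdlQyI1eszFRFeIiIiIiJq7l2aKuYYzaaupmGVWZ4iZhlVEREV6uqVFZ4iIiIiJq8uod5zJhSJYmZiId3eIiZmGZmZlRYqpllZ3iIiIiImrzKmIrLh0EUeIiIiIiIiJqpdmd2VGq6mGZ3eIiIiIiavMupmrl2MAR4iIiJiIiavLl2ZmVEe7mId3d3iIiIiJq8u6mIiHUgBHiIiZmImrzMp1VWUyOMuYiId2d4iIiImru6l2Z4hRAVeIiZqYmrzLl1RFUgBK3JiIh2VniIiIiaq7l1VoqVABZ4iZmYibuql1REQgAH3smIh3VWiJmYiJmqmGVYvJMAJoiZmYiauph2VEVAAEv/yYiHdmeJmZmIiZmGVXrMgQBHiZmIiZq6mHZmZjABjf/JiId2eJmZmYiIiHZnm9tgAFiJmYiZqqqZiHd2QASv/rmIiHd4iZmZiIiId3is2kADeImZmZmamqqph2VCJr/9uYiId3iIiJmIiIh4ir3IEBV4iImqmIiJu6h2VUNHvuypiIh3d4iImYiIiIib3aUANniIiaqYd4m8qGVURFesy6mYiId4iImZiIiIiKvbcgJGeIiJmphmesy4dVRFZ5u6mZiIh3iImZiIiIiIm7lBEjR4iIiZmGaK3bl2VEVnmqmZmIiIiImYiIiIiIiZl0MhBIiIiJqoZ4vduYZURGeZmZmIiIiImZmIiIiIiImHZBAFmYiJmph3m8yphlREZ4iIiIiIiIiaqZiIiIiIiIhkAAi6mImqmHibu6h2VEVniImZiIiIibu6mHiIiIiZh2MAOcqYmqqZmaq6l2ZUVmZ4mZmYiIiazbqHZ3iIiZh3UgBaupq7upqqqqmGVVZmVWiZmZmIiJvduXZWeIiZl2ZBAXqqvMupqrqqmGVVZmVUZ4mZmYh4isyoZUVniImHZTADervNy5mru6mHVVZmZlVXiImZiHeJu5dURXeImXZlIBWbzN3Kmau6qYZVZmd2ZWeIiJmId4mql1RWeImYdmQiSKu8zLmZq7qZh2ZmZ3d3eIiIiIh3iJmYZVZ4iZdmZUV5q7zcqYiaqpmYdlVnd3eIiIiImYeIiIiHZniId3d2eImazcuZiJqqqqh2VWd3d4d4iIiZmJmHeJhmeIdnd4iIiJq8upiIiau7qGZVZ4d3d4iIiaqqqYh4qXaIh2eIiIiIiaqpmIiJq8yoZmZniIiIiIiJqquqmHiZh4iHd3iIiIiImZmYiIiazKhlZmeIiIiIiIiaq6qYZ4mIiYdmeIiIeIiJmYiIiJq7p2VmeImZiIeIiImqqqhmeJmYh2ZniId4iIiIiIiIiZqYdmeImpmId3d3eJq7qXZomZh2VWeIh3d4iIiIiIiIiZiHd4mZmIdmZmZniry6hmeJmHZlZ4h3d3iIiIiIiIiIiIiIiJmHdmZmZlZ5vMuXZnmId2Vnd3d3iIiIiIiIiIiImYiIiIdmVWZmVWm83bl2aId3Zmd3d3iZmIiIiIiImZmZmZmIdmVVZndVV6vd2nZWd3dmZnd4iZmIiIiIiImZmZmZmZh2VVVnd2VFes7shlVndmZmd4iZmIiIiIiIiZmZmZmqmHZURWd3ZTNpzv2nVWdmVWZ4iIiIiIiIiIiImaqZmaqYZVRWd3d1M1i+/shmZlVVZ4iIiIiIiIiIiIiau5iJmZhlVVZ4iHZDV63v2odkM0VniIiIiIiIiIiIiJq6h3iIh2VVZ3iIdkNGi9/rl1MjVneIiIiIiIiIiIiImrllZ3d2ZmZneIh2Q0aJzuyWMhNXd4iIiIiIiIiIiIiauFVnd2ZmZmd3iHZDR4i+7IUyJGZneIiIiIiIiIiIiZq4VXd3dmZnd3iIdkNYiK3shTNFVWd3iIiIiIiIiIiJmqhmeHd3d3d3eIhlRHmYrdyWVFVlZ3eIiIiIiIiIiJmaqXZ3d4iId3d3d0RGm6iL25dlVmZ3d3d3iIiIiIiImZqpdnd3iId3d3ZmNFi7lnrLmHZnd3iHdmd4iIiImImZmql2VmeId3dmVERWi8uFasqYd3d4iIdkRomIiIiZmYiauWRFZ4d3ZlQzRIm9ynRryoiHeIiIh1NGiZh3eImZmJu5VEZ3iHZVREVnqsy4VIy5iIiIiIh2Q0eamHZniZmZu6dEV3iIdmZniaqZqpZFrLmIiIiIiIdVZ4mXZViaqrvLhDRniIiHd4mrqnd3ZWnMqZiIiIiIiHdmZ3ZUWbu8zLhCNXiIiIiImaqYVniJrMupmZmZmZmIh3VFVVR83N3clSJGiIiIiIiIiGVomrvLuqqrupmZmYiHdTNEVr/+7tpiE2eIiIiIiIh2VIq7u7qqvMy6maqZh3d2QiNZ7///2UEUeIiIiIiIiHZV"/>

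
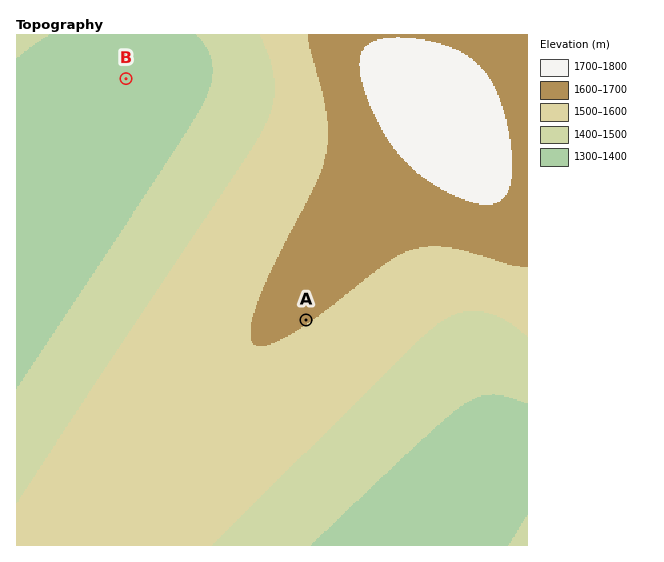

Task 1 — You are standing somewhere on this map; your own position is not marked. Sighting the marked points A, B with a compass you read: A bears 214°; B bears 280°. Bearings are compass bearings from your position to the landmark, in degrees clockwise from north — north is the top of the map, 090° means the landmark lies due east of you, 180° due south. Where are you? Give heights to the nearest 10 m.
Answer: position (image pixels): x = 432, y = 133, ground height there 1770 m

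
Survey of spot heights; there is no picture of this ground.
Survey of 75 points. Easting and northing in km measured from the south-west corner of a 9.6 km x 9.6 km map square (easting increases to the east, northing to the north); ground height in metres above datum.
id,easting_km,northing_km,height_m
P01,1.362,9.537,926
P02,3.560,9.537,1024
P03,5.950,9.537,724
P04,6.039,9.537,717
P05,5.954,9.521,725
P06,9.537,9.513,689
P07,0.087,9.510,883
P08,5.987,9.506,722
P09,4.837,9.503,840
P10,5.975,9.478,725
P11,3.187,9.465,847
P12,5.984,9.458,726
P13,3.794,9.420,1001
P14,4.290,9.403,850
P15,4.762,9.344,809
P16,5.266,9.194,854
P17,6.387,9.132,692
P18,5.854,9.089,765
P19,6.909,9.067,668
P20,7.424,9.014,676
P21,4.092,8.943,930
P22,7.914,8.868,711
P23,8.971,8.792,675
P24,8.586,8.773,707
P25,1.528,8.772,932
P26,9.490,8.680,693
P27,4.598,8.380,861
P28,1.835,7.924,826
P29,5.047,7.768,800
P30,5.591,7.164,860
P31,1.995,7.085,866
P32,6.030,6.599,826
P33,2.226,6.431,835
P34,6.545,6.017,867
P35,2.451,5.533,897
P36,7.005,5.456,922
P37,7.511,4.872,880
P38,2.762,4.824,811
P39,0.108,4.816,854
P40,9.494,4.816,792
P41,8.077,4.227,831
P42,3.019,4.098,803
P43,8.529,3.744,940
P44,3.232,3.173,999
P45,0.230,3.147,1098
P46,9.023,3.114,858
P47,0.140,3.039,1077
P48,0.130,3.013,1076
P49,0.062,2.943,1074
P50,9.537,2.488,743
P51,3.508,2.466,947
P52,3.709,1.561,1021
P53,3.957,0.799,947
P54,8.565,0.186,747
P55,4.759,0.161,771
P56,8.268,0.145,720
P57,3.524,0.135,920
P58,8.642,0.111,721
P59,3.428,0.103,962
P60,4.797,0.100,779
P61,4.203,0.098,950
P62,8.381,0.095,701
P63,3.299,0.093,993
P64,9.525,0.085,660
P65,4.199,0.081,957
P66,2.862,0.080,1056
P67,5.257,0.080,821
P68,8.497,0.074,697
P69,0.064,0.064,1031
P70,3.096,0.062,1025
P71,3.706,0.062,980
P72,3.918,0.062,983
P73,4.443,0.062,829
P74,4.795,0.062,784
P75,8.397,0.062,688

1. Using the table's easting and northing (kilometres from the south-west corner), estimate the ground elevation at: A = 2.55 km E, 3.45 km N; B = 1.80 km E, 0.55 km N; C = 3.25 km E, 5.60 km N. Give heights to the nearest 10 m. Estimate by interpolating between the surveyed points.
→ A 1040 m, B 1050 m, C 870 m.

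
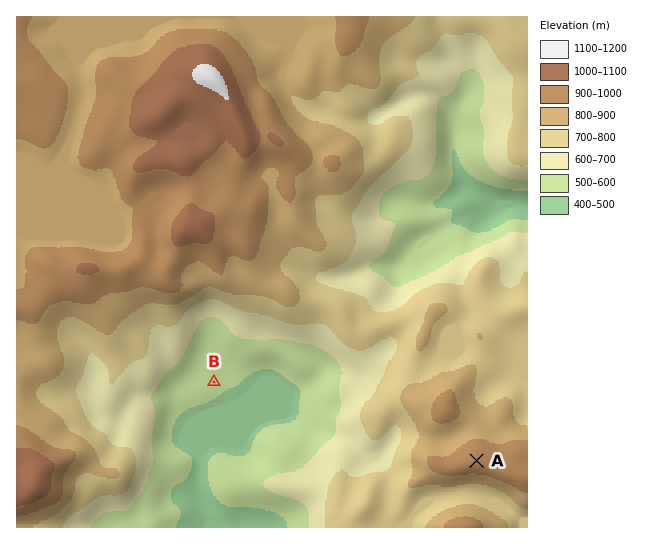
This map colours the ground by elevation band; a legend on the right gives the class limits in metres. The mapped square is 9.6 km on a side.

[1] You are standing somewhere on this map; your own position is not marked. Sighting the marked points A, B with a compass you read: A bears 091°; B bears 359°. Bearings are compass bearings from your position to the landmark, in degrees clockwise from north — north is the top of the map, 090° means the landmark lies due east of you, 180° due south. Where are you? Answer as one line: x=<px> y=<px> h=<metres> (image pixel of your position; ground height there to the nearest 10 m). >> x=215 y=456 h=500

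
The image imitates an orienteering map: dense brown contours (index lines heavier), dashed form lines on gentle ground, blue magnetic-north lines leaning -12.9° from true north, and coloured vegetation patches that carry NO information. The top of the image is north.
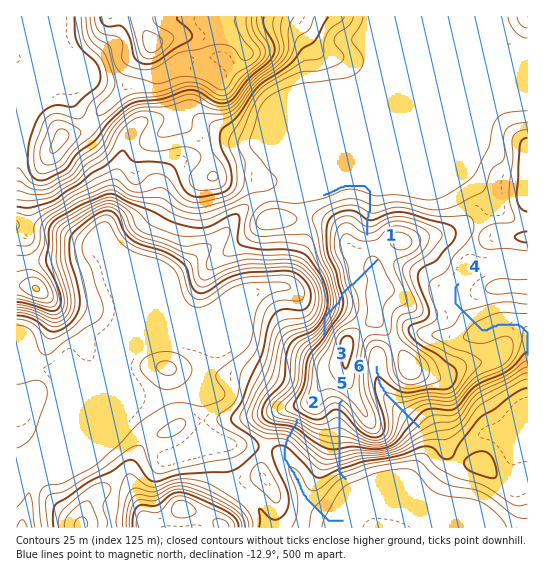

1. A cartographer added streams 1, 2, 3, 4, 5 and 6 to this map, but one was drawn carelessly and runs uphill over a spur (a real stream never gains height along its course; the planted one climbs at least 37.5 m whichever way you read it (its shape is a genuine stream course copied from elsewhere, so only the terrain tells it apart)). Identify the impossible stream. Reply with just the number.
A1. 3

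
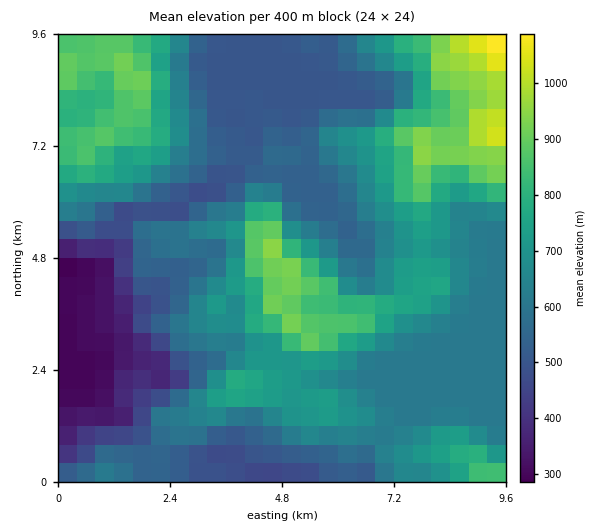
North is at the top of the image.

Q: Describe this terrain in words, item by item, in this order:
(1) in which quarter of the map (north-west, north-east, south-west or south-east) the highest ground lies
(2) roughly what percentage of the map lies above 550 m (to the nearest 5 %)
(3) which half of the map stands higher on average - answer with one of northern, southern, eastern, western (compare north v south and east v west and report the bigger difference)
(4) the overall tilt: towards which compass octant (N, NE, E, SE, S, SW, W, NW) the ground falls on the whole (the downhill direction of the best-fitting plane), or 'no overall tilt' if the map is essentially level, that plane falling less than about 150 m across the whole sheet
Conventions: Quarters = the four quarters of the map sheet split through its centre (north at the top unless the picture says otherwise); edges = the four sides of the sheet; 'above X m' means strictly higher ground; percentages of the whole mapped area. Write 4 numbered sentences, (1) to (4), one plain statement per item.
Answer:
(1) The highest ground is in the north-east quarter.
(2) About 70 % of the map lies above 550 m.
(3) The eastern half stands higher on average than the western half.
(4) Overall the map slopes down towards the south-west.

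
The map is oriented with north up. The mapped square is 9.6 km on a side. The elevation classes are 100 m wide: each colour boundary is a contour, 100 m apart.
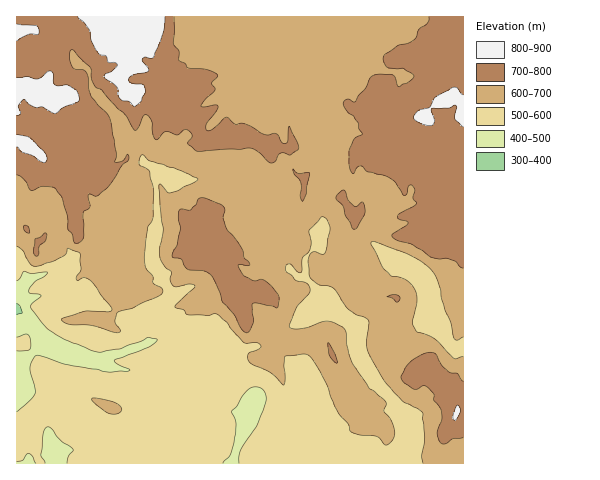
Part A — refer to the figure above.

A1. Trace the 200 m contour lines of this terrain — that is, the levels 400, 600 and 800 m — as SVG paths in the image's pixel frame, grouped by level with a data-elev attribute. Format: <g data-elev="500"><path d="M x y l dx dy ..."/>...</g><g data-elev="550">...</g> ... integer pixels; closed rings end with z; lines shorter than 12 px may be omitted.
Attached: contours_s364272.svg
<g data-elev="400"><path d="M17 304l3 2 2 7-5 2"/></g><g data-elev="600"><path d="M108 413l10 0 3-2 0-4-8-5-21-4-1 1 3 4z"/><path d="M463 357l-9 2-19-20-7-4-11-3-5-10 5-20-2-12-8-10-9-3-7-1-7-7-13-25 1-2 3 0 31 11 14 7 10 9 8 12 4 18 9 23 3 16 4 2 5-3"/><path d="M17 246l6 5 6 12 5 3 19-5 10-5 3-3 2-5 12 5 1 17-5 7 1 3 7-2 6 2 22 29-3 3-24-1-21 7-2 2 8 5 20 0 22 7 7 0 1-2-5-9 2-8 15-5 23-10 6-4 2-2-2-4-8-5 0-6-6-7-2-5-1-9 4-28 4-7 1-5 1-23-4-22-11-6 1-8 3-2 7 6 24 7 22 10 2 2-4 2-23 11-4-1-7-8-1 1 4 44-4 21 1 9 6 9 5 4-1 8 3 6 3 1 13-3 6 2-20 21 8 3 5 5 20 1 6-2 3 0 10 8 4 7 13 14 15 0 2 3-1 2-11 5-1 3 0 5 5 4 18 8 12 12 1 0 1-4-1-16 1-9 17-2 6 1 12 16 8 15 7 20 5 9 8 9 2 7 10 4 17 2 9 8 6-5 3-7-4-13-7-9 2-8-11-11-6-4-16-24-4-10-3-21-2-4-10-6-7-2-26 8-7 0-5-2 8-20 12-13 1-4-3-6-11-4-4-5-5-3-1-7 5-1 7 8 3 0 1-14 6-6 3-7-2-15 12-13 3 0 3 3 3 8-4 22-3 4-9-2-4 3-2 7 2 15 9 8 9 1 6 2 14 21 8 6 12 5-1 29 14 27 6 8 16 17 15 8 5 4 2 24-3 18 1 8"/></g><g data-elev="800"><path d="M454 420l4-2 2-7-2-6-5 11z"/><path d="M17 147l5 5 10 3 9 7 4 0 1-1 1-3-2-5-13-14-5-3-10-1"/><path d="M17 116l4-3-3-7 6-7 10 8 8 0 13 6 8-5 15-6 1-3-2-8-8-5-12 0-3-2-1-10-3-3-12 8-11-2-10 0"/><path d="M463 95l-6-7-5 0-17 9-5 10-11 3-6 7 1 2 6 4 12 2 2-5-3-11 18-1 6-3 2 3-2 11 8 8"/><path d="M17 41l12-7 9 0 1-2-3-6-19-2"/><path d="M78 17l11 12 2 12 7 12 8 3 3 7 6-1 2 2-5 7-7 3-1 3 13 10 1 9 2 3 10 3 4 4 8-5 3-9 0-4-2-4-13-2-1-4 4-3 15-4 0-3-6-8 3-3 6 1 2-1 10-25 2-15"/></g>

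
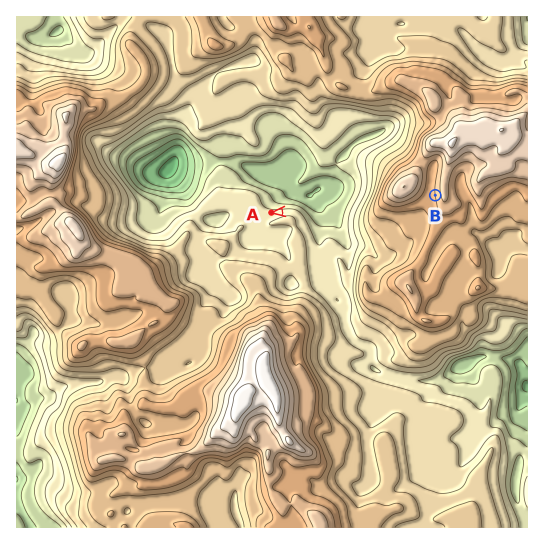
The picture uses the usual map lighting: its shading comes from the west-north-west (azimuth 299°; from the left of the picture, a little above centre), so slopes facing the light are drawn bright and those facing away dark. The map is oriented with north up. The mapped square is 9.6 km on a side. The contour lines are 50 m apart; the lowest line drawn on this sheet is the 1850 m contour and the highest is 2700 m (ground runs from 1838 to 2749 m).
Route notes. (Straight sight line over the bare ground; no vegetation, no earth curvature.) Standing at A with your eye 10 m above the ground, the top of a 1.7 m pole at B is out of sight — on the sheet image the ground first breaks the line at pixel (374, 202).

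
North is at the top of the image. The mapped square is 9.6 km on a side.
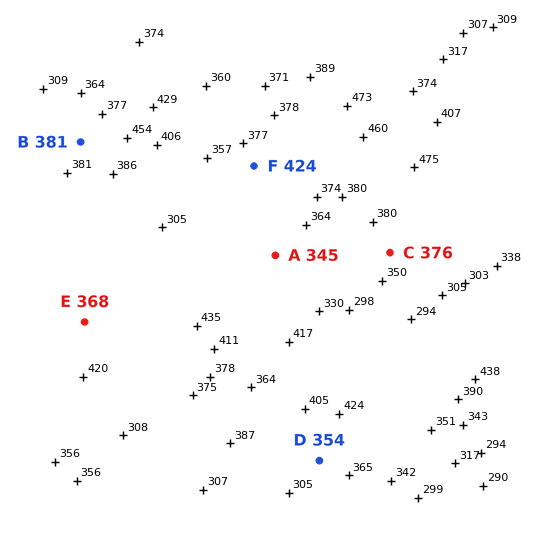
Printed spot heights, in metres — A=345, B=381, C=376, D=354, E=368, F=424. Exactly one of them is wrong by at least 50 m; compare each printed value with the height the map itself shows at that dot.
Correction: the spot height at F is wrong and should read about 361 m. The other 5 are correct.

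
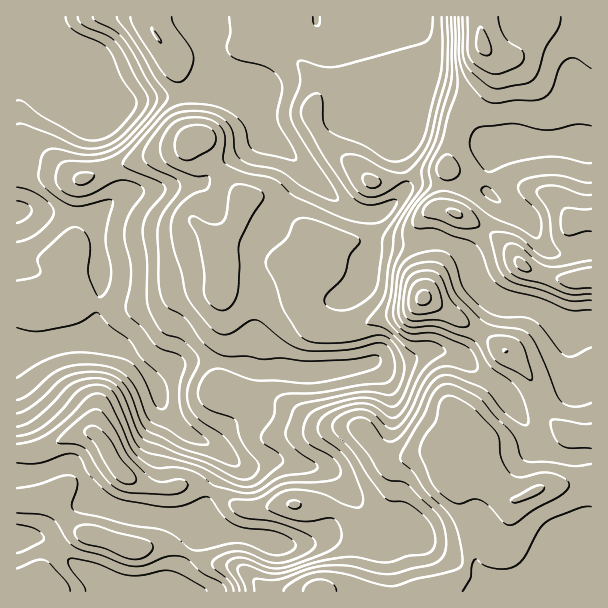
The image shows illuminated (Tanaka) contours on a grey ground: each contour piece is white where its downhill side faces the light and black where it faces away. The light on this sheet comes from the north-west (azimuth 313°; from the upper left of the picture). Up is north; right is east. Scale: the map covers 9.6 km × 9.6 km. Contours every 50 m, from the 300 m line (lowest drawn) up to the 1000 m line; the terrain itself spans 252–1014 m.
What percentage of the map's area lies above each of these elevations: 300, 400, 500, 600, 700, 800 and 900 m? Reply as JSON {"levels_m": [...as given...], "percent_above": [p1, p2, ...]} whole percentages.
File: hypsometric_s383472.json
{"levels_m": [300, 400, 500, 600, 700, 800, 900], "percent_above": [97, 92, 81, 62, 40, 25, 9]}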